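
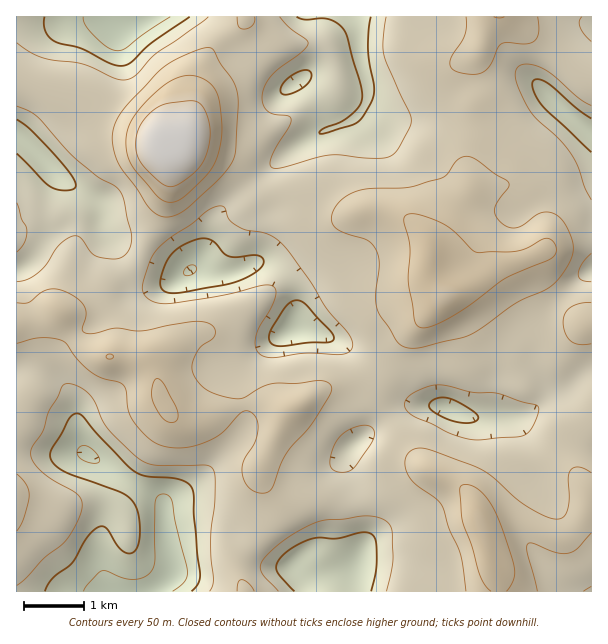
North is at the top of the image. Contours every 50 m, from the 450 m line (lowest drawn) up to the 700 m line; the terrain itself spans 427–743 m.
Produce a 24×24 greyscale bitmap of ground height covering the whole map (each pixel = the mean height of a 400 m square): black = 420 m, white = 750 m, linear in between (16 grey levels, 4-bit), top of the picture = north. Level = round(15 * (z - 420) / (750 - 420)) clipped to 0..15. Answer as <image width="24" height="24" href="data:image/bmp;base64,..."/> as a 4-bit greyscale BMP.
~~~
<image width="24" height="24" href="data:image/bmp;base64,Qk2WAQAAAAAAAHYAAAAoAAAAGAAAABgAAAABAAQAAAAAACABAAATCwAAEwsAABAAAAAAAAAAAAAAABEREQAiIiIAMzMzAERERABVVVUAZmZmAHd3dwCIiIgAmZmZAKqqqgC7u7sAzMzMAN3d3QDu7u4A////AGQhERN4YzI2d4q5d3ZCMhN3YzIld4u4iIdUQhR3dlRGeJypmYdkQhRniHdneKuYiYZUMzRoiHZ3iamHiWQiRnd4mHZnmYh3iHUkeJmImYZXd2Vmd3ZGiqqYmpd3ZDRWd3ZniqmIiZh3ZWZnZ3eJqqiHd3d3d3d3d4iJmZiHQ0V4mYh3iJmYd3iHU0aJq6mIiXiHdkRWZWeJvMuYh1d3ZjIzRneJvLu6lmZlZ1NFV3iJvLqqp2ZUZ4ZWd4iauqmIl2VEabl3d3iZmZmIdkNGjOyXZnd3iJiIdjR3rv6odVVVeIiHdEZ4ne64dkRFZ4iHQ3d3isyoVFVFZ4h1NXd2V6qYZEVFeIh1Z2VDJXiIdlVGiImHd1MhATZ4dlQ2d4mZdg=="/>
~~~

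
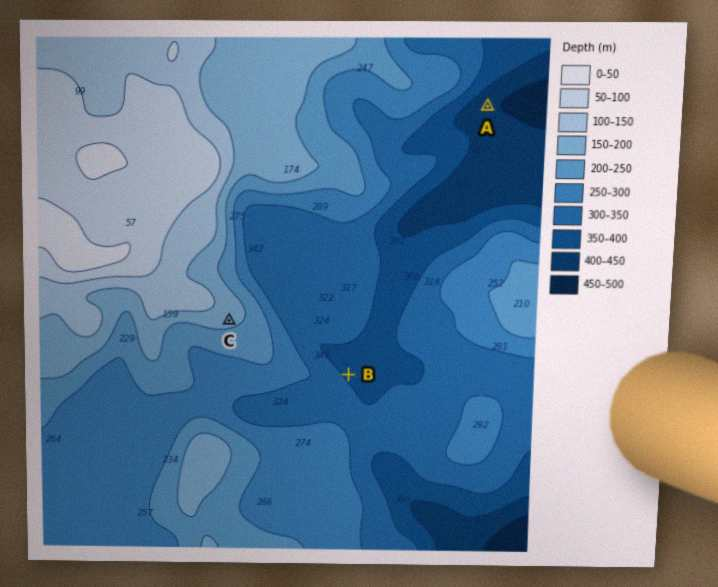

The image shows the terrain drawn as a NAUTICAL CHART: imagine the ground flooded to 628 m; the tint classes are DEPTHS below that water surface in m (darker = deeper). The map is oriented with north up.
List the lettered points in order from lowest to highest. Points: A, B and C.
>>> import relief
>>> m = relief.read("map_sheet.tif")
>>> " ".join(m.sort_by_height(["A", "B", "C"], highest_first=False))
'A B C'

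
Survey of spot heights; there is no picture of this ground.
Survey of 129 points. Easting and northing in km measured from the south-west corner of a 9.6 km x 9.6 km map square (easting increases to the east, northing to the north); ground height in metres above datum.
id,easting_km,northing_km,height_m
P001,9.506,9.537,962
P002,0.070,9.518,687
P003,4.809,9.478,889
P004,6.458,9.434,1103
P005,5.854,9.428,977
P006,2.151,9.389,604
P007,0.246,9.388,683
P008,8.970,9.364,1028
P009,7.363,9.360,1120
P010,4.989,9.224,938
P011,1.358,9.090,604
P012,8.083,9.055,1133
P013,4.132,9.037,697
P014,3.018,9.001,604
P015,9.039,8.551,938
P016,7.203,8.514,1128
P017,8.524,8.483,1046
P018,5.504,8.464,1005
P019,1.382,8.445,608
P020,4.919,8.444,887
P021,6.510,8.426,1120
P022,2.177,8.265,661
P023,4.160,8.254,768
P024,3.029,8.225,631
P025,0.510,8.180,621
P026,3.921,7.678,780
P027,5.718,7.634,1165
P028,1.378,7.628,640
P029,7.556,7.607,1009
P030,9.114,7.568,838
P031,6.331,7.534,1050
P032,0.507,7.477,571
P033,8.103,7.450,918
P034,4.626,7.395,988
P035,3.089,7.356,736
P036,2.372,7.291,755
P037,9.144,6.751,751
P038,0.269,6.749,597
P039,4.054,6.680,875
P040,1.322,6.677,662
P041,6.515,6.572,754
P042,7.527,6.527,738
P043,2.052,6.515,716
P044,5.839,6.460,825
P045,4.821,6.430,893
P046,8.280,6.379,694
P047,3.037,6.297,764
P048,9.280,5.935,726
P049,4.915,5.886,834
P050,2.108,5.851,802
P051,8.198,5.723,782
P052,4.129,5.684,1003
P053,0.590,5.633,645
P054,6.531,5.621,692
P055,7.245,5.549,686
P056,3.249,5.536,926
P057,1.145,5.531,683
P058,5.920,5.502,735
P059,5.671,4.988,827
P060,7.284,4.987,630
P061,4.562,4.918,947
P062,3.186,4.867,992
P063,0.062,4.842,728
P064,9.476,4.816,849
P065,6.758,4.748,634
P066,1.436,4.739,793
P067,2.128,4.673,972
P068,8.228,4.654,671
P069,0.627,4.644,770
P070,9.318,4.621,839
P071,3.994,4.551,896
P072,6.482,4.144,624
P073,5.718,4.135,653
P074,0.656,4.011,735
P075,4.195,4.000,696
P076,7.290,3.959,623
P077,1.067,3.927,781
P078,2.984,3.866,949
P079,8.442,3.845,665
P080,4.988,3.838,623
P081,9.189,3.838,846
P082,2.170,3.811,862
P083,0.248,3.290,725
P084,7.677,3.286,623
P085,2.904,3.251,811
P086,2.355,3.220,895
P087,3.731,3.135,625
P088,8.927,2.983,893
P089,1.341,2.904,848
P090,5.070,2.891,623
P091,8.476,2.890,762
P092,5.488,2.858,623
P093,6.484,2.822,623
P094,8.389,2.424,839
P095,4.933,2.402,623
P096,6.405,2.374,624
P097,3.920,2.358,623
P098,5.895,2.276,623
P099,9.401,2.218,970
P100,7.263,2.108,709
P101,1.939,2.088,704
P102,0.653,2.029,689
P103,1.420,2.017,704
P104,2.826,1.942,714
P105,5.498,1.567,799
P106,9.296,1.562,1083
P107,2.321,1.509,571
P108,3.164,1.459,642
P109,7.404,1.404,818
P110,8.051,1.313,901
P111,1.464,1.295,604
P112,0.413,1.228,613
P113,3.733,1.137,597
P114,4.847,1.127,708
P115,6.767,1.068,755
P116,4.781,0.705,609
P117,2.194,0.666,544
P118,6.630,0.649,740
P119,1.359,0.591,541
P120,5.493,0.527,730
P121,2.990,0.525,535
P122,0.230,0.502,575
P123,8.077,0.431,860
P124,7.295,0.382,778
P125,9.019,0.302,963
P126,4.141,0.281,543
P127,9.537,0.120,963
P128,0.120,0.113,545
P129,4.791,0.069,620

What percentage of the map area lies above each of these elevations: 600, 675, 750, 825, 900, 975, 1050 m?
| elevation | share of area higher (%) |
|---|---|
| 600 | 92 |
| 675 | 66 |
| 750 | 48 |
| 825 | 33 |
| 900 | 23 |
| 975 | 14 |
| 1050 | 7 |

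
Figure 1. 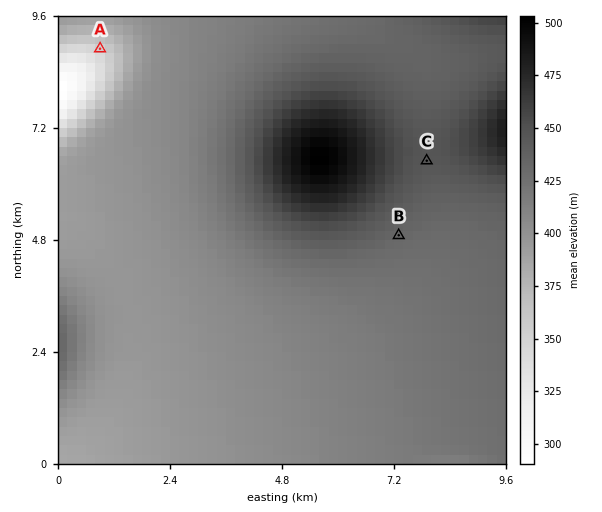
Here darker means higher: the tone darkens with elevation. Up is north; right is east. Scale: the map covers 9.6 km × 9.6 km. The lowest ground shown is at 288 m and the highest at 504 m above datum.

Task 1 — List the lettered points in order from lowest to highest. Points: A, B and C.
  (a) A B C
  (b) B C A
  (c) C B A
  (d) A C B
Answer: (a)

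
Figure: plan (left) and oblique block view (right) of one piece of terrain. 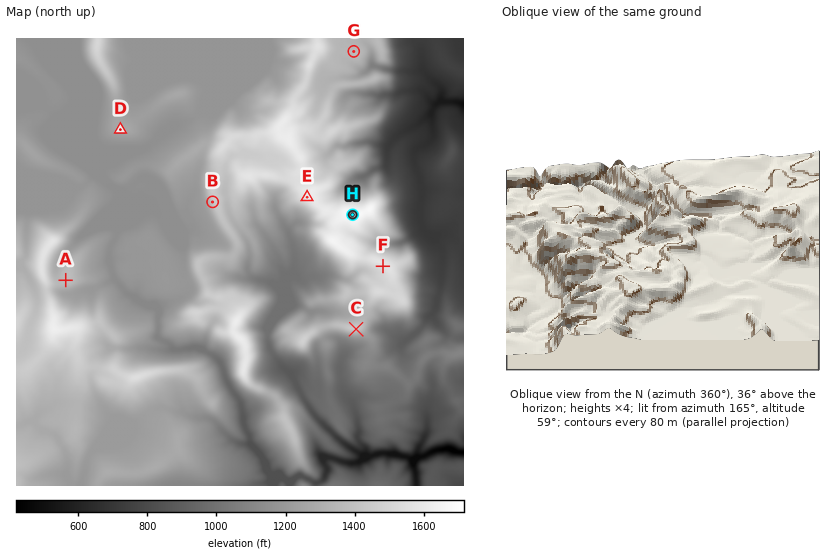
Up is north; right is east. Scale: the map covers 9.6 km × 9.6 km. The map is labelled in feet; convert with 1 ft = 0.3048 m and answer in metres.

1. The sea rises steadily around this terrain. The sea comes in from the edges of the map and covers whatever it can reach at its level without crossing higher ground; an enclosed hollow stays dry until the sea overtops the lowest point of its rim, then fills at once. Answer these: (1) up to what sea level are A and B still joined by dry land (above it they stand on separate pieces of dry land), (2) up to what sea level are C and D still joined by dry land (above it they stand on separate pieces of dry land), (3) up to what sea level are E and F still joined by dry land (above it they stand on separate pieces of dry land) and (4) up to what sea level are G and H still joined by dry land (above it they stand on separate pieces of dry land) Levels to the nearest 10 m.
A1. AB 350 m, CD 360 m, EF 470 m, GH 410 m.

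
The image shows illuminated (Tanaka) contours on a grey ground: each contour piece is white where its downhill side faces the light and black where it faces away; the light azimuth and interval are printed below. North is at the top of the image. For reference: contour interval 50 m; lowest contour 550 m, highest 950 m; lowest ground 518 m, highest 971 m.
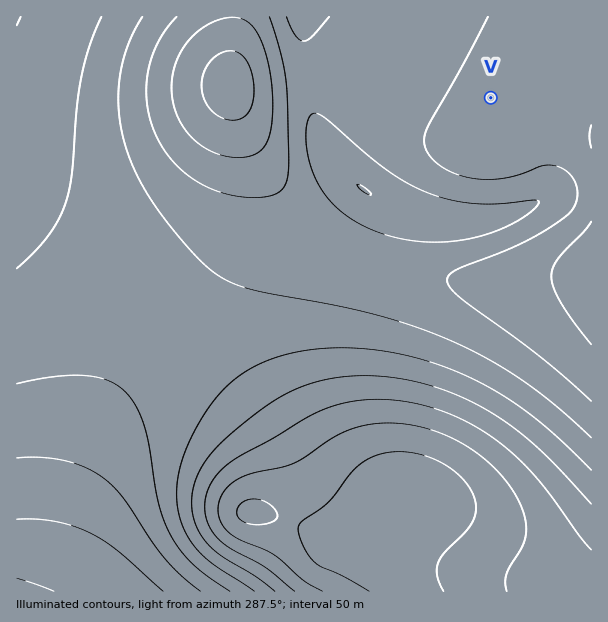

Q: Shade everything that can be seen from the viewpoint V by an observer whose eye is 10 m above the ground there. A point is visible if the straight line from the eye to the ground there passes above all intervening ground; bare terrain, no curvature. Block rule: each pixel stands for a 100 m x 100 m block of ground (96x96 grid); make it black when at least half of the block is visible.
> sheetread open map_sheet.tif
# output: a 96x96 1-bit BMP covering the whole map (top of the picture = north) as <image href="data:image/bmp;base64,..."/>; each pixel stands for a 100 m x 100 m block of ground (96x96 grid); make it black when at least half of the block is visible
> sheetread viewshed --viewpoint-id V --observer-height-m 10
<image width="96" height="96" href="data:image/bmp;base64,Qk2+BAAAAAAAAD4AAAAoAAAAYAAAAGAAAAABAAEAAAAAAIAEAAATCwAAEwsAAAIAAAAAAAAA////AAAAAAAAAH///AAAAAAAAAAAAP//8AAAAAAAAAAAA///4AAAAAAAAAAAB///wAAAAAAAAAAAH///AAAAAAAAAAAAf//+AAAAAAAAAAAD///8AAAAAAAAAAAf///4AAAAAAAAAAD////4AAAAAAAAAAD////wAAAAAAAAAAD////gAAAAAAAAAAD////gAAAAAAAAAAD////gAAAAAAAAAAD////AAAAAAAAAAAD////AAAAAAAAAAAD////AAAAAAAAAAAD////AAAAAAAAAAAD////AAAAAAAAAAAD////AAAAAAAAAAAD////AAAAAAAAAAAD////AAAAAAAAAAAD////AAAAAAAAAAAD////AAAAAAAAAAAD////AAAAAAAAAAAD////AAAAAAAAAAAD////AAAAAAAAAAAD////AAAAAAAAAAAD////AAAAAAAAAAAD////AAAAAAAAAAAD////AAAAAAAAAAAD////AAAAAAAAAAAD////AAAAAAAAAAAD////AAAAAAAAAAAD////AAAAAAAAAAAD////AAAAAAAAAAAD////AAAAAAAAAAAD///+AAAAAAAAAAAD///+AAAAAAAAAAAB///8AAAAAAAAAAAAH//4AAAAAAAAAAAAAP/gAAAAAAAAAAAAAAAAAAAAAAAAAAAAAAAAAAAAAAAAAAAAAAAAAAAAAAAAAAAAAAAAAAAAAAAAAAAAAAAAAAAAAAAAAAAAAAAAAAAAAAAAAAAAAAAAAAAAAAAAAAAAAAAAAAAAAAAAAAAAAAAAAAAAAAAAAAAAAAAAAAAAAAAAAAAAAAAAAAAAAAAA/wAAAAAAAAAAAAD///8AAAAAAAAAAB4A///8AAAAAAAAAPgAB//8AAAAAAAAB+AAAP/8AAAAAAAAP8AAAB/8AAAAAAAAfwAAAAf8AAAAAAAB/gAAAAH8AAAAAAAD/AAAAAB8AAAAAAAH+AAAAAA8AAAAAAAP8AAAAAAMAAAAAAAf4AAAAAAEAAAAAAA/wAAAAAAEAAAAAAA/gAAAAAAAAAAAAAB/gAAAAAAAAAAAAAD/AAAAAAAAAAAAAAD+AAAAAAAAAAAAAAH+AAAAAAAAAAAAAAH+AAAAAAAAAAAAAAP8AAAAAAAAAAAAAAP8AAAAAAAEAAAAAAf8AAAAAAAEAAAAAAf4AAAH+AAMAAAAAA/4AAB//wAcAAAAAA/4AAH//8B8AAAAAA/4AAf////8AAAAAA/4AB/////8AAAAAB/4AD/////8AAAAAB/4AH/////8AAAAAB/wAP/////8AAAAAB/wAf/////8AAAAAB/wA//////8AAAAAB/wA//////8AAAAAD/wB//////8AAAAAD/wB//////8AAAAAD/wB//////8AAAAAD/gB//////8AAAAAB/gB//////8AAAAAB/gB//////8AAAAAB/gB//////8AAAAAB/gA//////8AAAAAB/AA//////8AAAAAB/AAf/////8AAAAAB/AAf/////8AAAAAA/AAP/////8="/>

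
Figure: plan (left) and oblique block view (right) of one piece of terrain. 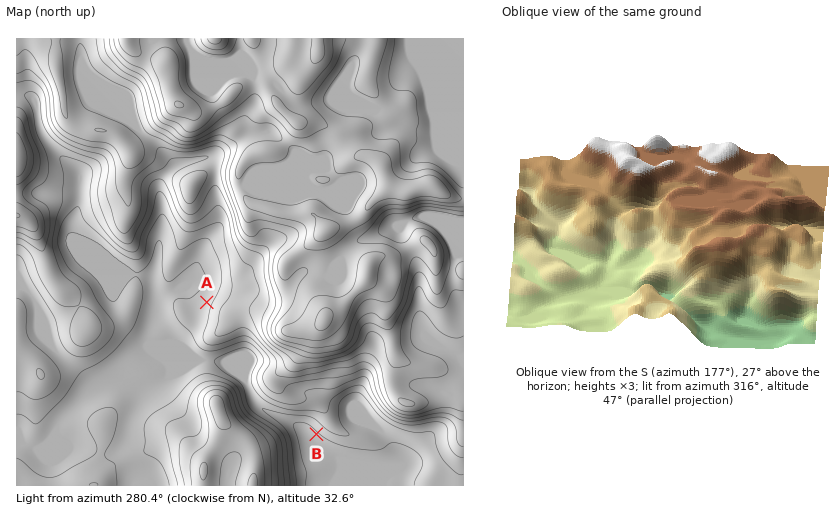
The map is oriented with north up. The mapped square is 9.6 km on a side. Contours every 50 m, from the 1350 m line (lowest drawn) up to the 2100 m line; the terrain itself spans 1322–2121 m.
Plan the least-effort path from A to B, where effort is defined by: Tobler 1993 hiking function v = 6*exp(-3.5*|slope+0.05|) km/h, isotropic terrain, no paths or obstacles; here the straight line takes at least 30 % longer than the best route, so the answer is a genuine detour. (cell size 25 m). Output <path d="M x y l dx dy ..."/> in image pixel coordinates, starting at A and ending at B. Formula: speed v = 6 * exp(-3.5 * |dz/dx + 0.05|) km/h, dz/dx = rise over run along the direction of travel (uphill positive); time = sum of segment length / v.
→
<path d="M207 302l-13 26 0 14 3 7 7 7 5 2 13 13 16 8 11 11 2 4 16 17 19 9 12 0 9 5 9 9"/>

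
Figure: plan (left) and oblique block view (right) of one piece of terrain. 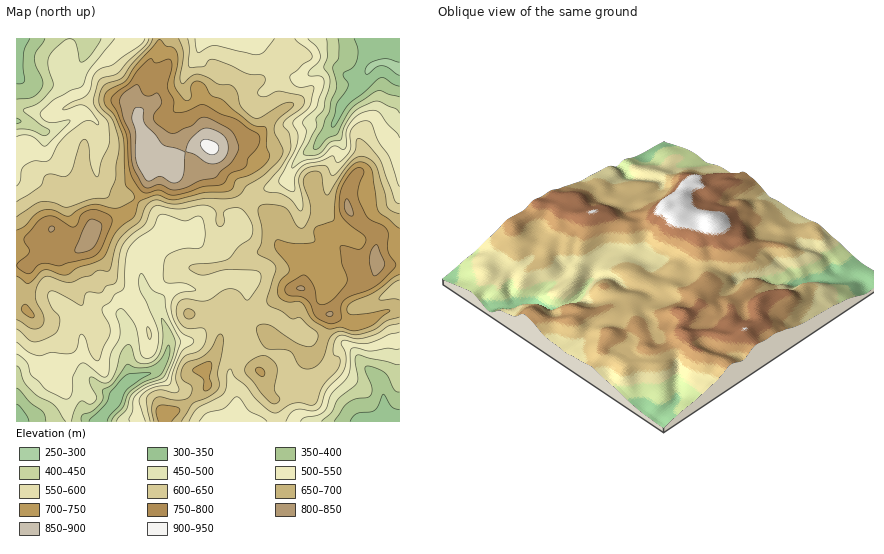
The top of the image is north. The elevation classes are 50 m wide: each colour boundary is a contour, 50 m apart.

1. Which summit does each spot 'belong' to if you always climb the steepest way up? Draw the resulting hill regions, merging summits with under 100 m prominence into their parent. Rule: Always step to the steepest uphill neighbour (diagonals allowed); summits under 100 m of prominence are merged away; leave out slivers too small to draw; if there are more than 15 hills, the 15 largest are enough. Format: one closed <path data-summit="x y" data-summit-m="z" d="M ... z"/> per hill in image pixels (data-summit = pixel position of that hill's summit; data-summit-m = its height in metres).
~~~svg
<path data-summit="208 148" data-summit-m="913" d="M400 38l-384 0 0 82 12 3 16 9 2 22 18 18 6 20 12 1 16-11 1 4 9 9 4 2 18 0 24 15 10 10 1 16-16 10-7 16-1 12 4 14-5 0-12 7-7 9 0 8 8 16-2 34 3 16 24-8 12-14 3-18-12-34 1-4 6-7 14-7 28 2 19-10-1-18-6-14-4-2 14-5 11-11-1-14 6-12 12-12 32-14 9-18 7-6 10-5 18-21 10-24 19-20 11-18 12-4 16 6z"/><path data-summit="376 262" data-summit-m="827" d="M384 62l-10 2-5 4-8 16-19 20-10 24-18 21-10 5-7 6-9 18-34 16-10 10-6 12 1 14-11 11-14 5 4 2 6 14 1 18 15 1 7 7 0 18-8 18 6 26-15 20 0 8 7 20-1 24 164 0 0-352z"/><path data-summit="90 236" data-summit-m="828" d="M20 121l-4 1 0 168 10 3 24 2 19 17 13 24 2 34 16 19 16 7 6-10 8-6-3-16 2-34-8-16 0-8 7-9 12-7 5 0-4-14 1-12 7-16 16-10-1-16-10-10-24-15-18 0-4-2-9-9-1-4-16 11-10 1-8-22-18-18-2-22-16-9z"/><path data-summit="164 414" data-summit-m="733" d="M234 280l-14 2-14 8-28-2-14 7-6 7-1 4 12 34-3 18-12 14-18 5-10 6-8 9-3 10-11 12-4 8 135 0 2-24-7-20 0-8 15-20-6-26 8-18 0-18-3-5z"/>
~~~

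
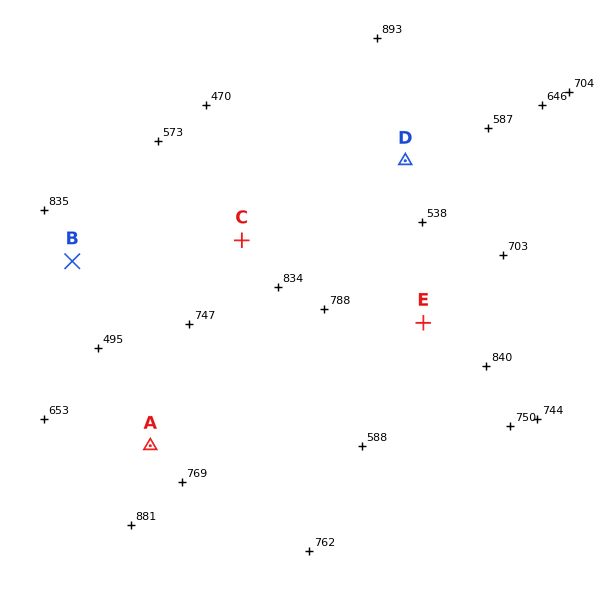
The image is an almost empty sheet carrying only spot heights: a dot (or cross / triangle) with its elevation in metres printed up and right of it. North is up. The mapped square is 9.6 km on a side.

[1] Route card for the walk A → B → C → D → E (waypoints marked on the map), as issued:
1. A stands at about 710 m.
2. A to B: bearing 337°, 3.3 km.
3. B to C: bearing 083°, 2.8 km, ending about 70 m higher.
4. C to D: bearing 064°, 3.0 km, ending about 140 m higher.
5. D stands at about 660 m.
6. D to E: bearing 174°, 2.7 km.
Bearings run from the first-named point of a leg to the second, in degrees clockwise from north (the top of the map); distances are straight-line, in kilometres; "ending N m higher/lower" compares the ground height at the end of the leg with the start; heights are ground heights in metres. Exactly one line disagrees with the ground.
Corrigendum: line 4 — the sense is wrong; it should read lower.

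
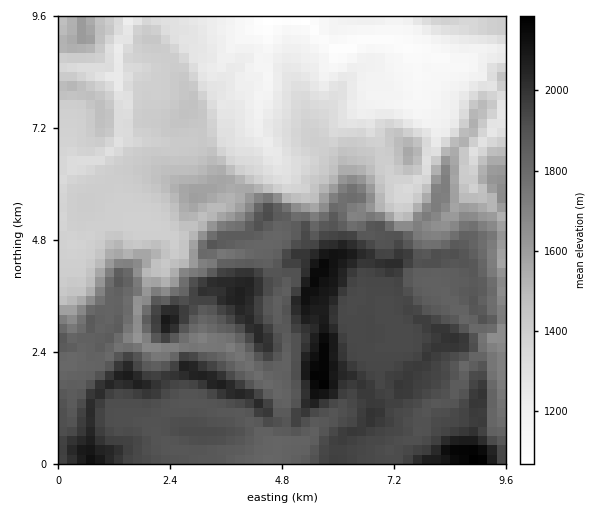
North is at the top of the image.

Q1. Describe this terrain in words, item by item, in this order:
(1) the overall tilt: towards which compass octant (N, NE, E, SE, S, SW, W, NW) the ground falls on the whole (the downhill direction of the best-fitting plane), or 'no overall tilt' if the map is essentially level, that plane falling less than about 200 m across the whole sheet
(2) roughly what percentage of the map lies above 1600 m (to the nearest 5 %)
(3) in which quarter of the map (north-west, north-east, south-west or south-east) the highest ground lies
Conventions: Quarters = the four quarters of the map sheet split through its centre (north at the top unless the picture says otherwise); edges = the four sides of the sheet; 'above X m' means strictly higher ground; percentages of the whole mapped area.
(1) On the whole the ground falls towards the north.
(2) Ground above 1600 m makes up about 55 % of the sheet.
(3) The highest point lies in the south-east quarter of the map.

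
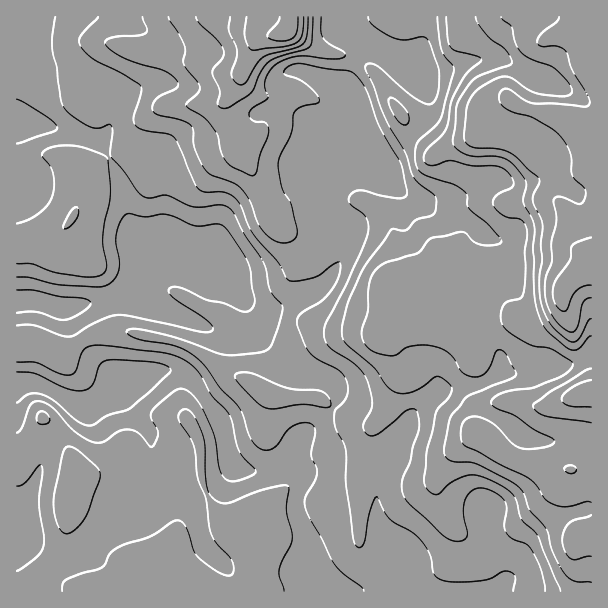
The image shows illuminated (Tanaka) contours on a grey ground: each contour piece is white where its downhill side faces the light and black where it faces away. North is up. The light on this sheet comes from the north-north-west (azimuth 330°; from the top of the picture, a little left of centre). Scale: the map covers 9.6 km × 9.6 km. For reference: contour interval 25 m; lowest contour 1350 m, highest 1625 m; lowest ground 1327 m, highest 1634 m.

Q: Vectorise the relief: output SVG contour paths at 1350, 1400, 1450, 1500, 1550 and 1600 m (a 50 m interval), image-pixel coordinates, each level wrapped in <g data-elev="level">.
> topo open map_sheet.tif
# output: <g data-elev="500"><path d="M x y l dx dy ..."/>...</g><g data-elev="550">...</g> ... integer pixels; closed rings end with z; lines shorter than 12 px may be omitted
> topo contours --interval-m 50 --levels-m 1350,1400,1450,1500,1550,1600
<g data-elev="1350"><path d="M17 372l18 1 30 15 15 3 7-2 5-3 7-20 3-4 5-2 10 0 38 2 13 4 3 5-20 19-20 18-23 7-16 10-6 0-8-3-24-21-13-7-12 0-12 9"/><path d="M17 290l16 0 27 7 23 1 6 2 2 3-3 5-6 4-10 6-7 2-8-1-21-7-19 1"/></g><g data-elev="1400"><path d="M284 591l-5-15 0-6 3-9 9-16 1-8-5-25 1-26-6-1-18 4-36 14-7 0-6-3-6-6-3-9-1-38-2-12-9-20-5-4-4-2-6 4-1 6 13 19 3 9 3 29 9 24 4 31 6 12 15 17 3 7-1 6-5 3-7-3-22-15-5-7-8-24-4-5-5-2-6 2-21 14-24 8-10 5-6 5-5 10-3 3-21 6-16 8-2 3-1 7"/><path d="M63 533l5 1 4-2 12-13 5-9 11-34-1-6-4-5-17-14-9-5-4 3-2 4-9 47 2 20 3 7z"/><path d="M38 423l6 1 5-2 0-5-4-5-4-1-3 3-2 5z"/><path d="M17 264l15 0 22 8 29 5 13 0 8-4 3-7-4-20 0-10 7-44-3-34-11-6-21-6-18 0-12 4-3 3 0 3 9 11 3 10 0 11-2 10-5 8-9 8-9 6-12 4"/><path d="M55 17l-3 19 0 14 5 18 4 33 5 9 11 9 15 8 6 1 10-4 3 1 2 7-2 24 12 14 14 21 6 5 7 2 17-3 25 12 9 0 20-2 9 4 4 5 11 22 18 25 3 9 4 20 12 16-3 17-8 22-4 5-9 3-33 2-49-17-24-6-20-3-5 1 0 3 11 6 41 8 10 5 9 7 9 10 14 20 18 18 4 7 8 24 4 7 5 4 7 1 8-3 12-16 9-6 10-2 8 3 1 8-4 21 5 12 1 6-3 9-9 15 0 6 1 6 28 55 10 10 17 13 3 4"/></g><g data-elev="1450"><path d="M142 17l5 12-2 4-7 3-27 2-5 3 0 4 6 6 11 7 17 6 22 6 13 8 3 5-1 4-21 12-3 6 0 6 5 4 22 5 11 5 2 6 2 18 9 19 8 7 21 8 7 5 10 13 7 20 4 7 8 9 9 5 7 1 6-2 5-3 1-5-6-29-10-18-3-18 1-9 12-25 2-18 2-5 6-4 16-4 3-2-3-6-9-9-9-7-14-4-1-4 8-6 11-1 23 5 24 2 6 4 6 7 6 11 11 33 22 38 6 30-3 4-6 0-38-8-6 2-4 4-1 4 1 4 12 9 4 5 2 6 0 7-6 18-15 35-22 40-1 9 1 8 7 9 25 16 9 12 6 24-1 8-8 15 1 6 4 4 4 1 6-2 30-24 6-1 3 2 2 11 0 8-6 17-3 15-6 14-2 7 1 11 5 9 36 33 8 4 7 1 5-1 3-4-4-26 2-9 3-7 6-5 6-1 8 1 9 5 7 6 2 6-2 18 1 7 7 7 13 5 6 6 10 20 4 22"/></g><g data-elev="1500"><path d="M403 125l4 0 2-3-1-9-10-12-8-3-1 4 3 9 6 10z"/><path d="M196 17l3 6 17 16 7 11 0 7-9 11-2 4 8 18-2 14 1 3 5 1 6-1 21-14 10-22 9-10 12-5 23-6 5-3 2-6 1-24"/><path d="M437 17l4 32 3 7 9 10 1 5-14 49-5 6-16 14-2 4-2 11 1 10 3 5 4 4 30 10 11 7 3 4 0 9 2 5 19 15 12 13 1 5-6 3-13 0-8-3-9-9-7-1-27 6-14 15-28 8-8 4-7 7-4 9-2 12 0 18-6 18 0 9 4 7 5 5 16 5 9 0 9-7 9-2 12-1 14 3 12 8 10 16 11 5 7-1 6-4 11-21 4-1 4 3 10 18 1 4-7 5-39 15-6 4-14 20-6 28 1 8 2 4 5 2 18 1 7 2 41 22 6 8 6 16 17 20 5 21 12 22 5 5 6 3 16 1"/></g><g data-elev="1550"><path d="M568 473l6 0 2-5-4-3-6 1-2 4z"/><path d="M591 368l-6 2-35 22-17 13 3 6 9 5 46 7"/><path d="M247 17l-2 21 4 10 5 2 31-4 12-4 5-7 2-18"/><path d="M476 17l2 7 10 12 19 15 4 8 1 4-3 3-30 10-11 10-11 19-4 39 5 6 10 5 27 1 11 3 7 5 11 13 2 8-3 18 9 15 2 9-1 21 1 45 2 15 5 13 8 12 17 14 6 3 7-2 9-11 3-1"/></g><g data-elev="1600"><path d="M559 17l-3 6-16 12-3 8 5 3 15 0 9 5 6 18 17 29 1 4-1 3-5 2-29-3-22-1-8-3-18-11-3 0-3 3-2 7 3 6 5 4 26 9 18 10 9 7 6 9 4 9 2 23 14 15-1 7-4 6-5-1-16-6-5 1-1 2 2 22-5 20 1 19-6 15-1 9 1 14 3 11 11 16 9 6 4 0 5-6 5-23 4-4 4-1"/></g>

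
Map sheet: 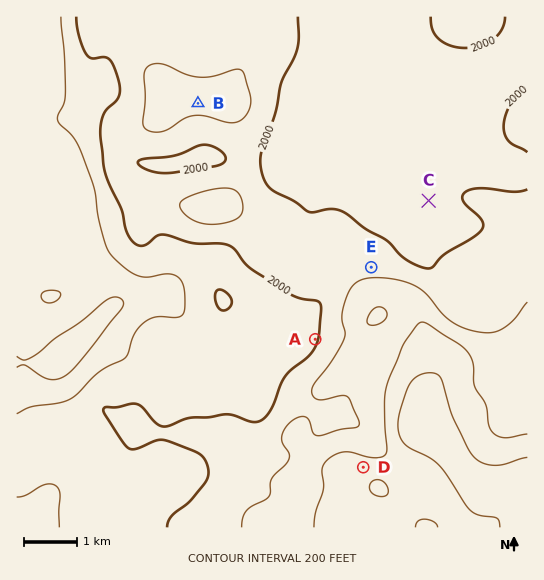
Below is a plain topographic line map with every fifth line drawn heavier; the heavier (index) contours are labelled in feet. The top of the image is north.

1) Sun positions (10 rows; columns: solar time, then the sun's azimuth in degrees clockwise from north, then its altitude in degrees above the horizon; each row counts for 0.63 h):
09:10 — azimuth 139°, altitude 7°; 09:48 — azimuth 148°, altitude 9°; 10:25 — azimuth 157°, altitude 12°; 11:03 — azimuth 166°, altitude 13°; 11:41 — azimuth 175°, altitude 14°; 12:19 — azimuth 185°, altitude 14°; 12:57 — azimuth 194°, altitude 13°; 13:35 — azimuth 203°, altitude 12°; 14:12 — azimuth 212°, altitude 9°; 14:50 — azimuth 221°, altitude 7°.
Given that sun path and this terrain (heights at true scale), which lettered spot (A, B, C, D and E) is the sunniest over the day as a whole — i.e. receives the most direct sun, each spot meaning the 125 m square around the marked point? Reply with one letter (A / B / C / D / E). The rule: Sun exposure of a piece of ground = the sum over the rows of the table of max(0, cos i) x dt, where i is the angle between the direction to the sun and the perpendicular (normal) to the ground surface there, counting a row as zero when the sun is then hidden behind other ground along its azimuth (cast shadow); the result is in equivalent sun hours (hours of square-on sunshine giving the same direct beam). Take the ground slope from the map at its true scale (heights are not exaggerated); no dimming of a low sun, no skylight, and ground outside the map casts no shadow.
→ B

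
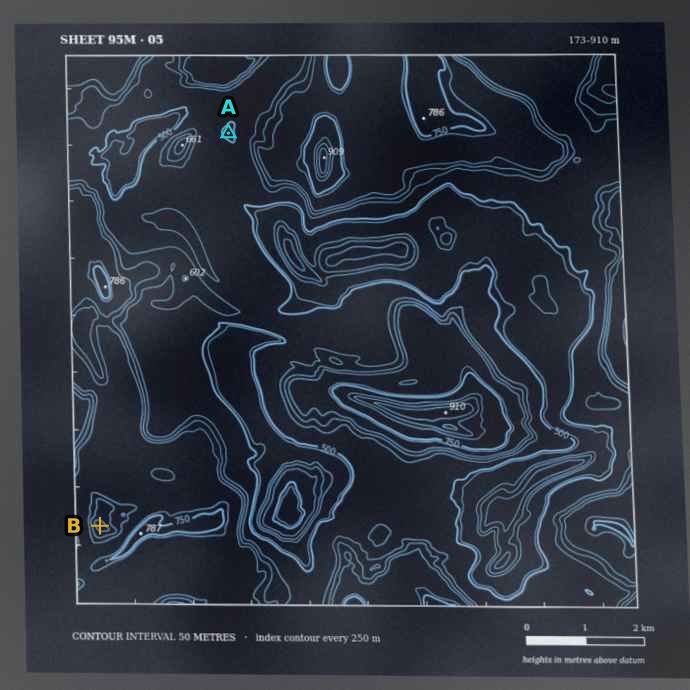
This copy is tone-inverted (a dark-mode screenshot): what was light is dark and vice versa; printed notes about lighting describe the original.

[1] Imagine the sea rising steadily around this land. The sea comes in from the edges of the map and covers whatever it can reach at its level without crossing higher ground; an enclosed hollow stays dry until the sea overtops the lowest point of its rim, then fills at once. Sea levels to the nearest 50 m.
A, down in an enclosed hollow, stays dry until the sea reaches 550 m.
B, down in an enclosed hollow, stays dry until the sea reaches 650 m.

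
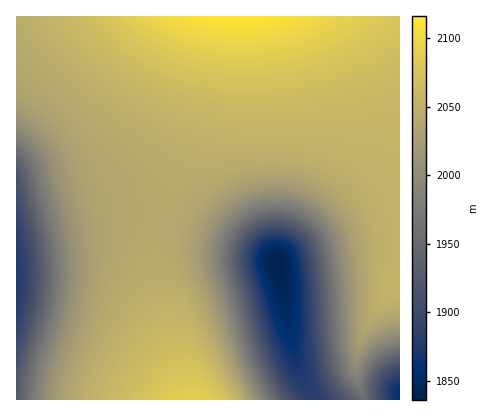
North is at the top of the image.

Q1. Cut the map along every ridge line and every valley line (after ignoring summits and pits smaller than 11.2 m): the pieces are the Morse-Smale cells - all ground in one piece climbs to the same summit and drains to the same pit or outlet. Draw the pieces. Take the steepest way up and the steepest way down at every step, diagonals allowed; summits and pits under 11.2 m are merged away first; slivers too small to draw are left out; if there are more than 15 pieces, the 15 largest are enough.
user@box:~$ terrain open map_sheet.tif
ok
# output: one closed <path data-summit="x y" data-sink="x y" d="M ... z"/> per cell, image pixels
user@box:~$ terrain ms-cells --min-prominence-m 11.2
<path data-summit="236 16" data-sink="276 262" d="M400 16l-180 0-9 52-11 48-10 28-21 48-8 24 3 5 44 13 69 28 17 92 9 26 11 20 50 0-8-24 0-18 3-12 14-32 27-36z"/><path data-summit="236 16" data-sink="16 278" d="M218 16l-202 0 0 220 66-16 30-5 22 0 27 5 5-20 26-60 10-32 11-52z"/><path data-summit="194 400" data-sink="16 278" d="M134 215l-22 0-20 3-76 18 0 164 172 0-10-32-20-82-2-42 4-24z"/><path data-summit="194 400" data-sink="276 262" d="M162 220l-2 0-4 24 1 36 30 118 125 2-18-46-17-92-69-28z"/><path data-summit="236 16" data-sink="400 394" d="M400 279l-27 35-14 32-3 12 0 18 8 24 36 0z"/>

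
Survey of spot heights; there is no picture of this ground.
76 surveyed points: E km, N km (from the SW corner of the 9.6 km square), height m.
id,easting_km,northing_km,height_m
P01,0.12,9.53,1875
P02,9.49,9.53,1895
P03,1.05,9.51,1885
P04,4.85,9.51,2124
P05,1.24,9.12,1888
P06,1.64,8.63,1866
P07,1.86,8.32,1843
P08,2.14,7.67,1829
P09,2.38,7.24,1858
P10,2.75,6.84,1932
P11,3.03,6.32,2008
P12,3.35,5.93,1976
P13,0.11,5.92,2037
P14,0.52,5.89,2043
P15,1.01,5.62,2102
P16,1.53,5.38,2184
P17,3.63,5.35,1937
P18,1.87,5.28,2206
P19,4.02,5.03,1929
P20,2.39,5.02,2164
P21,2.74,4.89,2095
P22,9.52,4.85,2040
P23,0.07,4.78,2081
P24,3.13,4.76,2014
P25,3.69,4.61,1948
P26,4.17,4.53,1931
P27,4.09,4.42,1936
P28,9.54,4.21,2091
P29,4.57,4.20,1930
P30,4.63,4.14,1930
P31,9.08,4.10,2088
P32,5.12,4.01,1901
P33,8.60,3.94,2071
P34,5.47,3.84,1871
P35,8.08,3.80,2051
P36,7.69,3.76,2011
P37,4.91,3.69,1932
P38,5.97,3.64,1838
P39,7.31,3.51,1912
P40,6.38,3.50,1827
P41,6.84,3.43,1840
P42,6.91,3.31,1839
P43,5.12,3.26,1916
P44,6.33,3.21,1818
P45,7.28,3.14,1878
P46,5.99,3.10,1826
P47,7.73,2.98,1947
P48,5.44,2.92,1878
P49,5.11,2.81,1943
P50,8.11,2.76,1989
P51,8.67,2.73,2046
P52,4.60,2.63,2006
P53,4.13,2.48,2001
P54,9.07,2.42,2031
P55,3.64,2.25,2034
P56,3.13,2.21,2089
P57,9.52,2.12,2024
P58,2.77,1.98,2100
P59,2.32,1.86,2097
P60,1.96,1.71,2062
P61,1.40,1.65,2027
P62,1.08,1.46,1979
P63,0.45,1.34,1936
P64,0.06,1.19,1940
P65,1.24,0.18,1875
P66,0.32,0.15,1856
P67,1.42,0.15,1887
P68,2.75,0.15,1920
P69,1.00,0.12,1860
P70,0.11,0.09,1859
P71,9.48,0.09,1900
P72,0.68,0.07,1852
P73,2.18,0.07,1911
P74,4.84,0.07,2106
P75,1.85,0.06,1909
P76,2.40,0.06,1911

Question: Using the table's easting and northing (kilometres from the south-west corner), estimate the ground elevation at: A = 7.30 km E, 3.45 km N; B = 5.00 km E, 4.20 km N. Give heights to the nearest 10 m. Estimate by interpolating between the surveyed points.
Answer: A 1910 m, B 1910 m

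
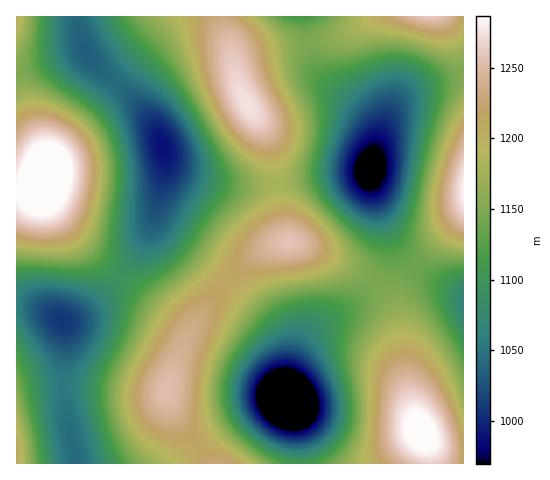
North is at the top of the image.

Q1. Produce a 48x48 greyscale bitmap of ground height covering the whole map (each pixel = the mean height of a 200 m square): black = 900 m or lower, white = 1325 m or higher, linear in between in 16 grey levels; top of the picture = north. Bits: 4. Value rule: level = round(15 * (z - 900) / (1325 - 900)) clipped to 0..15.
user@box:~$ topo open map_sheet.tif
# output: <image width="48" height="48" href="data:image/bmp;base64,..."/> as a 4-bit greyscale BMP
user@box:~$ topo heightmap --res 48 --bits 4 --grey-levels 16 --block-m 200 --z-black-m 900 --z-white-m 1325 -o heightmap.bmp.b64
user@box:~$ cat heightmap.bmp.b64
<image width="48" height="48" href="data:image/bmp;base64,Qk32BAAAAAAAAHYAAAAoAAAAMAAAADAAAAABAAQAAAAAAIAEAAATCwAAEwsAABAAAAAAAAAAAAAAABEREQAiIiIAMzMzAERERABVVVUAZmZmAHd3dwCIiIgAmZmZAKqqqgC7u7sAzMzMAN3d3QDu7u4A////AKmHZVVmeJmqq7u7u6qYd3d4maq7zN3dzKmHZVVniJqqu7u7uph3ZmZniaq8zd7t3KmGZVVniaq7u7u7qYdlRERWeJq83e7t3Kl2VVZniau7u7u6mHZEMzNFaJq83u7ty6h2VVZ4mqu8zLuqh2QyISI0Z5q83e7ty5h2VVZ4mrvMzMuphlQhERI0V4q83e7dy5h2VWZ4mrzMzMupdkMhABE0V4q83d3cuph2ZWZ4mrzMzMupdkMhABI0Z5q8zd3Muod2ZWZ4mrzMzMupdkMhERI1Z5q8zdzLqYdmVWZ4mqvMzMuphlQyIiNFeJq7zMy7qYdmVVZ3iavMzMuph2VDMzRWeJq7zMu6qXdlVVZniaq8zMu6mGVUREVWeJqru7u6mHZVVVVmeJq7zMy6mHZlVVVneJmqu7upmGZVREVWeJqrzMy7qYdmVVZneJmqqqqph2VUREVWd4mrvMy7qZh3ZmZneImaqqqYh2VEREVWZ4mqu8zLupiHd2Z3eImZqqmYdlVEREVWZ4mau7zLuqmId3d3eIiZmZmIdlVURVVmd4iZq7u7u6qZiIiIiIiZmZmHdmVVVVZmd3iJmru7u7qpmZmIiImZmZiHdmZmZmd3d3eImaq7u7uqqqmZmZmZmYiId3d3d3d3d3d4iZqru7u7u7qqqZmZiIiIh4iIiIiId2Z3eJmru7zMzMu7qpmIiIiIiJmqqpmId2Zmd4mqu7zMzMy7qpiIiImZmau7u6qYdmVWZ3iaq7zM3czLqZiHiImaqszMy7qYdmVVZniZq7zMzMy6qYd3d4mqu83d3MupdmVVVneJqrvMzMu6mHZmZ4mrvN3t3cuphlVVVWeImqu7u7uph2VVZ4mrze7u7cuph2VEVWZ4iaqru6qYdlREVnmrze7u7dy5h2VERVZ3iZqqqqmHZUM0Rnmrze7u7ty5h2VERFZniJmqqph2VDIjRXirze7/7ty6h2VERFVniJmqqph2QzIjRWirze7v7ty6h2VDNEVniZqqqph2QyIiNWibzd7u7ty6h1RDNEVniaq7qph2QzIiNGeavd7u7ty5hlQzNEV4mqu7uqh2VDIjNGeKvN3u3cuphlQzNFZ4q7zMu6mGVDMzNFeJvM3d3MuodlQzRFaJq8zcy6mHZUMzRFeJq7zMy7qYdlRERWeKvN3cy6mHZURERFZ5q7u7uqmHZVREVXibzd3cy6mHZVRERFZ4mqqqqYh2ZVRFVnmrzd3cupmHZlVERVZ4mqqpmHdmVVVVZ4ms3d3MupiHdmVVVVZ4mZmYh2ZVVVVmeJq83d3LqZiHd2ZVVWZ4iZmIdmVVVVZneJq83dzLqZiId3ZmZmd4iZiHZlVVVmZ3iau83dy7qZiIiId3Z3eImZiHZVVVVmd4iavM3dy6qZiIiIiId4iZmZmHZVVVZneImqvM3cy6qZmZmZmYiZmaqqmHZVVWZ3iJmqvMzMy6qZmZmZmZmqqruqmHZVVWZ4iZqrvMzMuqmYmZmqqqq7vMu6mHZVVWeImZqrvMzLqpiIiJmqq7vMzMyw=="/>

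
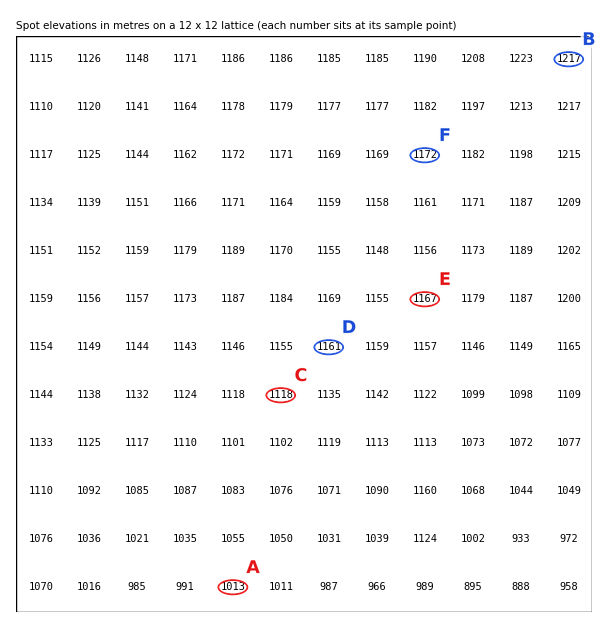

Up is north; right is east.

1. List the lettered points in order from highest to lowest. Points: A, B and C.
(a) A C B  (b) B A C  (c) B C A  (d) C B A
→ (c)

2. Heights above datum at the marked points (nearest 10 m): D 1160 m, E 1170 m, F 1170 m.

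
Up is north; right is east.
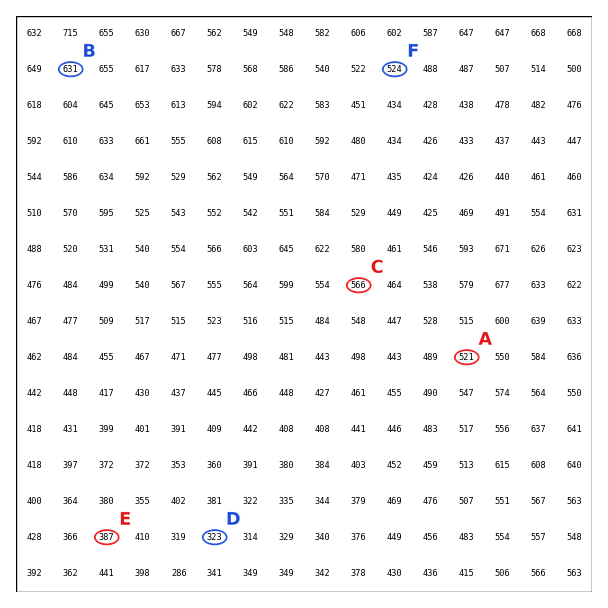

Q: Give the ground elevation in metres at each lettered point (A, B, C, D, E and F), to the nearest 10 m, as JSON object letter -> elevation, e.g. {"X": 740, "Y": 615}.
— {"A": 520, "B": 630, "C": 570, "D": 320, "E": 390, "F": 520}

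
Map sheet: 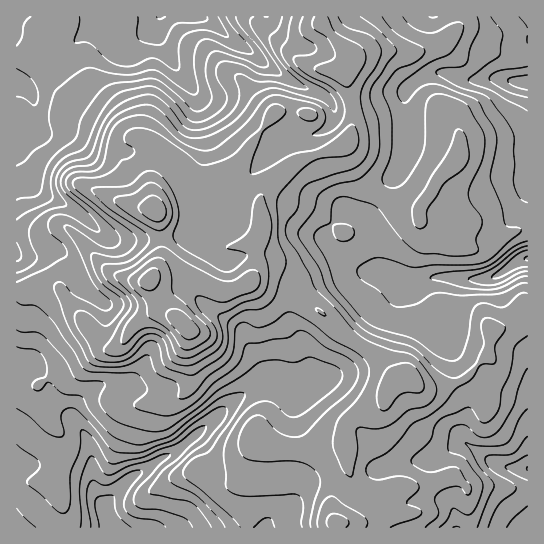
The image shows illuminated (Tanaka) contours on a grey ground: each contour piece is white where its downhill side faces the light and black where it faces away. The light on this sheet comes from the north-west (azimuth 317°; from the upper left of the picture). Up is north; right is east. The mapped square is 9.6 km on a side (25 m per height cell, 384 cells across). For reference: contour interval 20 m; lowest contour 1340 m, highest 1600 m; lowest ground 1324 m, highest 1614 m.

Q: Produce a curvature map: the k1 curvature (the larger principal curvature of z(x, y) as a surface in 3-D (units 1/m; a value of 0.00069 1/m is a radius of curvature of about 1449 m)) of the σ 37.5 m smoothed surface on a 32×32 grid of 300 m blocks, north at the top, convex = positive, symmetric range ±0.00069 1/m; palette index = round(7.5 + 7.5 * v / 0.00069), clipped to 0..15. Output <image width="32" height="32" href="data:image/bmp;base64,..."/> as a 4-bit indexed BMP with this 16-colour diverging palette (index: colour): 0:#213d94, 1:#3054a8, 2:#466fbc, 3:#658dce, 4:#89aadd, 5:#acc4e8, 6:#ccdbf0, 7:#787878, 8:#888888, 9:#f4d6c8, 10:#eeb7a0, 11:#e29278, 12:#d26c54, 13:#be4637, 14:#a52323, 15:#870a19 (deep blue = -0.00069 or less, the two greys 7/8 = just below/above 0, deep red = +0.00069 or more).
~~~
<image width="32" height="32" href="data:image/bmp;base64,Qk12AgAAAAAAAHYAAAAoAAAAIAAAACAAAAABAAQAAAAAAAACAAATCwAAEwsAABAAAAAAAAAAlD0hAKhUMAC8b0YAzo1lAN2qiQDoxKwA8NvMAHh4eACIiIgAyNb0AKC37gB4kuIAVGzSADdGvgAjI6UAGQqHAIibqJp4d4qomb3cqru513iInIa9qHeqiIediIiaiNd4qauLi+ubuYiYiozO26rc3ZmbjKae/ImIh4ipWJisuIiIi4rMl62pmJmYuYh4iqeqiJuKmuyXq6mpiLmIiJabuXi4i5icp3rJiJqoqXiIq5eJl6qqrNp4u4d4uqqamZuYmZqJiIjLmImHd3mrnKmKmJmKqIeZqoiIiHdnmsybuKiHd87ajMmah3h4acrJdqqomIfM+0fr2oiIec/JqHeLh5iK+c+8/9eJl3z5d4h3jbqYnbZsztepeYrfl3eIiKuMuaqIa9mZzruJyniIirzd3Myojf/pjMr7ibh3iIiIh45pmb+Y67l2q5qYd4iaq92ZiXj4Z7t3q6upeJiIiZqs+qq/p4e7d4evh2iqiJmYiJ6b6nmt7peHj5mZiHmZeJmIhpnf/NuIiJ14h2ipmomIiIjf+3fZeJmLuIh5h3mZiIiIvYuYqbu8iKyZmYh4qqiIiIl7t47ZeaiKzKqYd5moiJeHesrLeqm5d4nqiIeJqZmomInLqXZ4nZrru5iImqiIuJiImbmHd4vf6suIib3Kq4mYiam4h5nLuInqZ3rJioeriJqHuHm+2J7+q5eYeaiamZeoZ6iJ64j+iZq7zbqau4iYmIl4rLefuovKqZm7iJiZqoeJiqiL64rNeJd3i7mJ"/>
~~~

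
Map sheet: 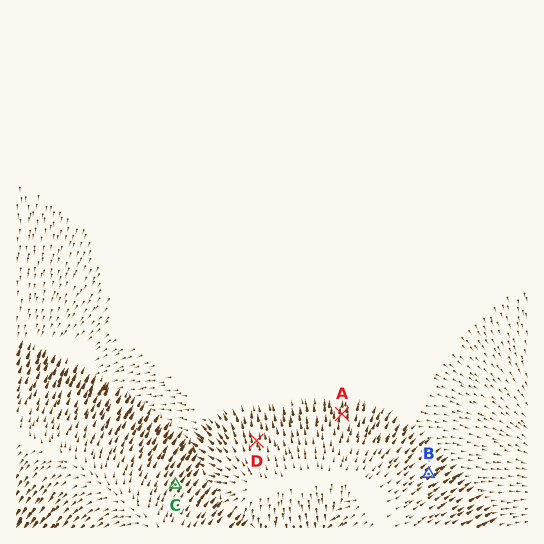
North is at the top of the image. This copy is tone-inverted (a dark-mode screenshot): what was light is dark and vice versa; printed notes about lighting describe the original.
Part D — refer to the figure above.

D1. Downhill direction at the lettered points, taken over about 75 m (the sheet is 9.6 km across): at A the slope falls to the N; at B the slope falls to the NE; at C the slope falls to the NE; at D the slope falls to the N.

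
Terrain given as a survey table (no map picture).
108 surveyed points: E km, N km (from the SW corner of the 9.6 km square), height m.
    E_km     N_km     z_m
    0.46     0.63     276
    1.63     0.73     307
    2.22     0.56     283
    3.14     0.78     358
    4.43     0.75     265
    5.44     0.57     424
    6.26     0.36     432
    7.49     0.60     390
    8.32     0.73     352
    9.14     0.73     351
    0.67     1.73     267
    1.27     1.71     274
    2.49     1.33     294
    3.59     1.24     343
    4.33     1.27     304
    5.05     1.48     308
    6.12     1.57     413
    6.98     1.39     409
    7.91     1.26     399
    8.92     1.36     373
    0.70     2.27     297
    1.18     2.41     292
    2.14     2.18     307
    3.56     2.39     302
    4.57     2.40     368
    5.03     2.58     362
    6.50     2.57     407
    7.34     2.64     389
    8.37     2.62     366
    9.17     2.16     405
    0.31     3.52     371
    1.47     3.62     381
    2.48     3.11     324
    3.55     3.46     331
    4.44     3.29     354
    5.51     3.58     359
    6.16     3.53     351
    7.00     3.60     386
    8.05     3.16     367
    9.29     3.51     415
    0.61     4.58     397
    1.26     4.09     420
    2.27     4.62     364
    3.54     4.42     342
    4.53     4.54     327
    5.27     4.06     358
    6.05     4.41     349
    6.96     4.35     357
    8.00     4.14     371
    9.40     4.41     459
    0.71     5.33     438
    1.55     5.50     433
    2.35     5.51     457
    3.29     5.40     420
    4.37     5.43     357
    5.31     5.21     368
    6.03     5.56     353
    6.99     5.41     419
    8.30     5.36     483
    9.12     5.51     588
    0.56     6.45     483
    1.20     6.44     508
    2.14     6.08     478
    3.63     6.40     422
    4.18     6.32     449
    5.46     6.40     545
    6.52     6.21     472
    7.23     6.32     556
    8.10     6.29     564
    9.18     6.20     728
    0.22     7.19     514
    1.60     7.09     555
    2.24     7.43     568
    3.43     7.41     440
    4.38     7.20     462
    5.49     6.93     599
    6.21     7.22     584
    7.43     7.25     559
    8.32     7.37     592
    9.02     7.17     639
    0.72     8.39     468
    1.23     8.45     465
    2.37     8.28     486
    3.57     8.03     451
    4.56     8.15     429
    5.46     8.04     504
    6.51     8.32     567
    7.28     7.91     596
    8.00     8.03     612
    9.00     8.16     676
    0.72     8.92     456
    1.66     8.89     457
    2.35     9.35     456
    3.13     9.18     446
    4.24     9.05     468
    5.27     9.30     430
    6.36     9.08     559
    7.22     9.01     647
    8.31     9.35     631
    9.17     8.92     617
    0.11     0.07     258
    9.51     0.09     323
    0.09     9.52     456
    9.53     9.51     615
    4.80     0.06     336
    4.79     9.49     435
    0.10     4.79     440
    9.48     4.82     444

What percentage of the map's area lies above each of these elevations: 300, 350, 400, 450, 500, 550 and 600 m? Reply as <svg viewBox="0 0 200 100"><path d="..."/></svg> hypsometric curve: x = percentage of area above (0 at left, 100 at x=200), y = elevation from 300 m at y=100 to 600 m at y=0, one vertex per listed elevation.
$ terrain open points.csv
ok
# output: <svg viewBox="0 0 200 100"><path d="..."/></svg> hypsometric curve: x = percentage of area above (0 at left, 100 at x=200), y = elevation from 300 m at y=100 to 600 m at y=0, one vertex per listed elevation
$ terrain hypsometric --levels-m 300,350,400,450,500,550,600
<svg viewBox="0 0 200 100"><path d="M184 100l-28-17-48-16-36-17-28-17-15-16-13-17"/></svg>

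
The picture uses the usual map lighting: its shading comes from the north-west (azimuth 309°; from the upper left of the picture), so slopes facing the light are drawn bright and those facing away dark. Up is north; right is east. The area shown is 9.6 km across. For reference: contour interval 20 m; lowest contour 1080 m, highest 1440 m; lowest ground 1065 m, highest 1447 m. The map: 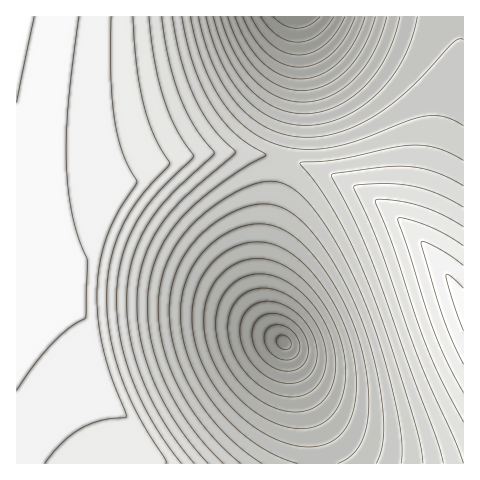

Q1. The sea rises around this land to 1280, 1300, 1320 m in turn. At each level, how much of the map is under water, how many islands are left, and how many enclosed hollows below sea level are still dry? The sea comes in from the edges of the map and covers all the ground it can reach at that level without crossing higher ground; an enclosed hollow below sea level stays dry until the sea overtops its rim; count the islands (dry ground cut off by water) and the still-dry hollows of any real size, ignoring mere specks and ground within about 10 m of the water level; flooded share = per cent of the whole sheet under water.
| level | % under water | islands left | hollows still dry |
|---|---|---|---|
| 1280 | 40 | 0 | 0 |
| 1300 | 48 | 0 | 0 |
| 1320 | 54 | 0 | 0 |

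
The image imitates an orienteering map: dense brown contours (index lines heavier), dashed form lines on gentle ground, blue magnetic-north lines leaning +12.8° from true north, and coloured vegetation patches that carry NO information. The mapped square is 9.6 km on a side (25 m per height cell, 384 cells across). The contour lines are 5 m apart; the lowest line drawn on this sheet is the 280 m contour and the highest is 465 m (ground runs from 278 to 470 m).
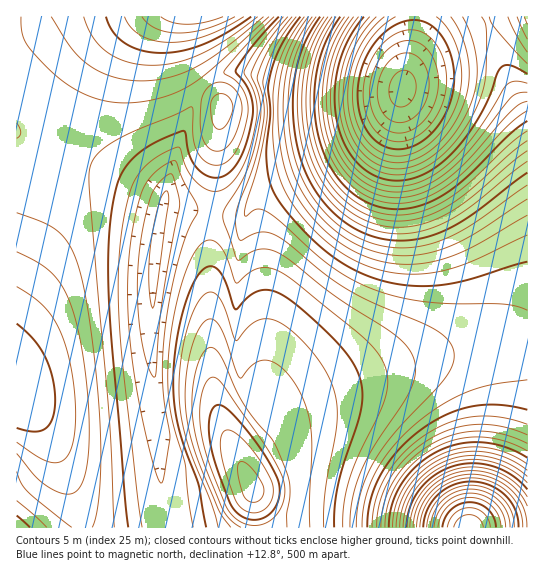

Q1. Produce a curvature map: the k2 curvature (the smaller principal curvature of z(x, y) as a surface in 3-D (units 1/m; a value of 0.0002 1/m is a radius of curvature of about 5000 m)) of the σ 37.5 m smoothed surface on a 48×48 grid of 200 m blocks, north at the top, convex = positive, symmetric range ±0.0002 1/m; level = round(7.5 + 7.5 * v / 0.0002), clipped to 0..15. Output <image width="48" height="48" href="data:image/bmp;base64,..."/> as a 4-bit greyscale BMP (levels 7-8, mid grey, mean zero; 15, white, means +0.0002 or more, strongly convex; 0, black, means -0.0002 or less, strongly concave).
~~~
<image width="48" height="48" href="data:image/bmp;base64,Qk32BAAAAAAAAHYAAAAoAAAAMAAAADAAAAABAAQAAAAAAIAEAAATCwAAEwsAABAAAAAAAAAAAAAAABEREQAiIiIAMzMzAERERABVVVUAZmZmAHd3dwCIiIgAmZmZAKqqqgC7u7sAzMzMAN3d3QDu7u4A////AHd3d3d3d2ZmZ2A4cgd3d3d2ZlVEMzNERXd3d3d3d2ZmdweqqlJ3d3d2ZlVEQzNERYiHd3d3d2ZmdBiqqqB3d3d2ZlVUREREVYiId3d3dmZmYHeJqqF3d3d3ZmVVRERFVXeHd3d3dmZmE4iIiaB3d3d3ZmZVVVVVVmd3eHd3dmZkCIiIiFF3d3d3dmZlVVVWZmd3iIh3dmZgWIiIiAaHd3d3d3ZmZmZmZnd4iIh3dmYwiIiIgyiHd3d3d3dmZmZmd3eIiIh3dmYGiIiIcHiId3d3d3d3ZmZ3d3iIiIh3dmQIiIiHFYiIh3d3d3d3d3d3d4iIiIiHdmA4iId1B4iIiHd3d3d3d3d3d4iIiIiHZmBoiIdwaIiIiIh3d3d3d3d3d4iIiIiHZlCIiHdgiIiIiIh3d3d3d3d3d4iIiIiHZkCIiHdDiIiIiIiHd3d3d3d3d4iIiIiHdjCIiHcmiIiIiIiHd3d3d3d3d4iIiIh3diGIiHcXiIiIiIiHd3d3d3d3d4iIiId3dhKIiIcHiIiIiIh3d3d3d3d3eIiIiId3dgOIiIcHiIiIiHd3d3d3d3d3eIiIiHd3dgOIiIcHiIiIh3d3d3d3d3d3iIiIh3d3dgR4iIcIiIiId3d3d3d3d3d3iIiId3d3dgN3iIgIiIiId3d3d3d3d3d3iHh3d3d3dhN3iIgHiIiId3d3d3d3d3d3iHd3d3d3dxN3eIgHiIiHd3d3d3d3d3d3eHd3d3d3dyJ3d4gHiIiHd3d3d3d3d3d3eHd3d3d3dzF3d4gXiIiHd3d3d3d3d3d3eHd3d3d3d0B3d3gmiIiHd3d3d3d3d3d3eHd3d3d3d1B3d3c1iIh3d3d3d3d3d3d3eHd3d3d3d2B3d3dDd3d3d3d3d3d3d3d3eHd3d3d3d3B3d3ZRd3d3d3dmZmd3d3d3eHd3d3d3d3BnZmZgd3d3d3ZmZmZ3d3d3iHd3d3d3d3FGZmZgZ3d3d2ZmZmZ3d3d3iHd3d3d3d2MWZmdzN3d3d2ZmZmZnd3d3iHd3d3d3d2YHd3d2B3d3dmZmZmZnd3d3iHd3d3d3d3cGeIiIBnd3dmZmZmZnd3d3iHd3d3d3d3cjiIiIM3d3dmZlVWZmd3d3iHd3d3d3d3dgiIiIcHd3ZmZlVWZmd3d3iHd3d3d3d3dweIiIgGd3dmZVVVZmd3d3eHd3d3d3d3dySIiIg0d3dmZVVVZmd3d3d3d3d3d3d3eGCIiJlyd3dmZVVVZmZ3d3d3d3d3d3d3d3CJqqpyd3dmZlVVZmZnd3d3d3d3d3d3d3JKqqold3d2ZlVVVmZnd3d3d3d3d3d3d3YGmpQHd3d2ZlVVVmZnd3d3d3d3d3d3d3dQAABnd3d2ZlVVVmZ3d3dnd3d3d3d3d3dmVWZmZmdmZlVVVmZ3d3d3d3d3d3d3d3dmZmZmZmZmZlVVZmZ3d3d3d3d3d3d3d3d2ZmZmZmZmZmVVZmZ3d3d3d3d3d3d3d3d3ZmZmZmZmZmVVZmZ3d3d3d3d3d3d3d3d3d2ZmZWZmZmVVZmZ3d3dw=="/>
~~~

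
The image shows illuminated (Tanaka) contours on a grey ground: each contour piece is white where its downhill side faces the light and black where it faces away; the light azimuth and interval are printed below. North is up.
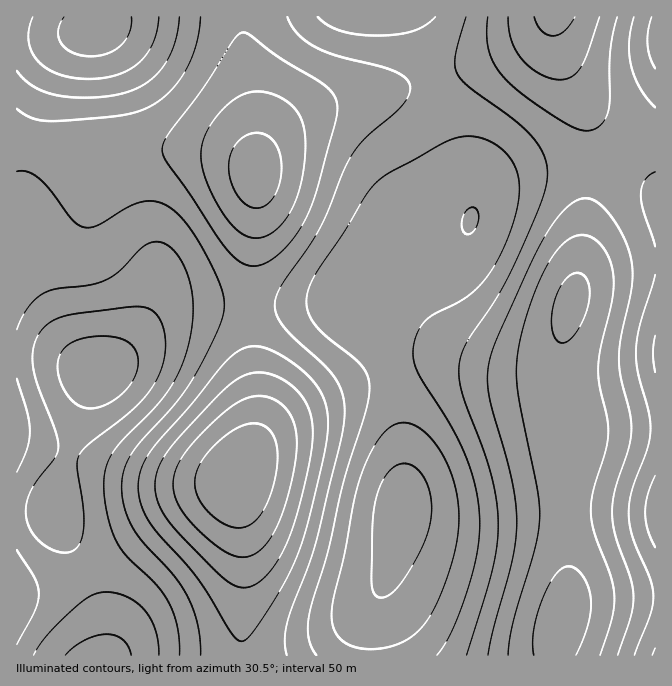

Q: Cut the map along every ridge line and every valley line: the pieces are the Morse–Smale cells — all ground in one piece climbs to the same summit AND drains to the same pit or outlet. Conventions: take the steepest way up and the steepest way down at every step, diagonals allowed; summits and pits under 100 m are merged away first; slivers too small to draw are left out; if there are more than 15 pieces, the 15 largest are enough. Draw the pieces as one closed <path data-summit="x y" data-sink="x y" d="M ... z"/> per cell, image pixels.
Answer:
<path data-summit="562 622" data-sink="402 508" d="M589 168l-54 1-35 10-15 10-7 9-9 27-5 8-22 8-38 7-24 10-16 14-13 21 3 12 20 30 17 38 8 35 5 45 0 34-3 30-12 51-16 46-1 42 182-1 2-13 12-42-2-128 2-2 1-33-10-55 0-30 5-27 10-30 7-30 8-83z"/><path data-summit="237 477" data-sink="97 372" d="M17 138l-1 517 224 1 4-92-8-84 15-32 7-30 0-21-7-49-2-41-70-1-12 3-8 5-15 15-22 25-17 14-10 3-19-21-12-23-11-39-10-45-17-40-3-13 0-22 5-26z"/><path data-summit="255 172" data-sink="402 508" d="M412 16l-169 1 1 35 12 68 0 103-7 64 1 19 64-2 36-6 6-15 8-11 16-14 24-10 50-10 14-10 5-15-2-26-22-60-20-70z"/><path data-summit="237 477" data-sink="402 508" d="M350 298l-36 6-65 3 0 21 7 50 2 40-7 30-15 32 8 84-1 58-2 2 1 32 129-1 2-41 16-46 12-51 3-30 0-34-5-45-10-40-15-33z"/><path data-summit="562 622" data-sink="655 512" d="M595 168l-6 0-8 97-7 30-10 30-5 27 0 30 10 55-1 33-2 2 2 128-12 42-2 13 101 1 1-466-22-14z"/><path data-summit="255 172" data-sink="97 372" d="M30 141l-2 1-5 26 0 22 3 13 17 40 10 45 11 39 12 23 19 21 10-3 17-14 22-25 15-15 8-5 12-3 70-1 2-40 5-42 0-51-6-8-23-10-38-5-37 2-50 8z"/><path data-summit="255 172" data-sink="95 28" d="M242 16l-142 0-2 11-21 11-11 10-10 15-15 34-12 43 3 3 70 16 50-8 20 0 2-2 35 2 33 8 8 5 5 7 1-51-12-68z"/><path data-summit="555 17" data-sink="402 508" d="M554 16l-141 1 16 40 20 70 22 60 3 22 4-11 7-9 23-13 41-8 40-1 2-29-3-20-29-65-5-20z"/><path data-summit="555 17" data-sink="655 512" d="M655 16l-101 1 0 16 4 15 30 70 3 20-2 29 28 4 17 5 21 13z"/><path data-summit="237 477" data-sink="95 28" d="M98 16l-82 1 0 120 2 2 11 1 12-43 20-42 16-17 21-11z"/>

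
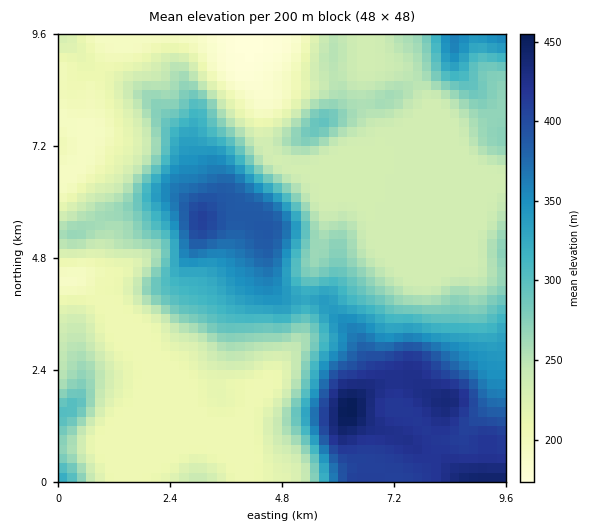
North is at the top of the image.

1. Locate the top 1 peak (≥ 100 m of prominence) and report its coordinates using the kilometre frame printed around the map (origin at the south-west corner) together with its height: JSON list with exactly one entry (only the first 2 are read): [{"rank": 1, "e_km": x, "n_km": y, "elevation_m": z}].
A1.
[{"rank": 1, "e_km": 6.24, "n_km": 1.54, "elevation_m": 457}]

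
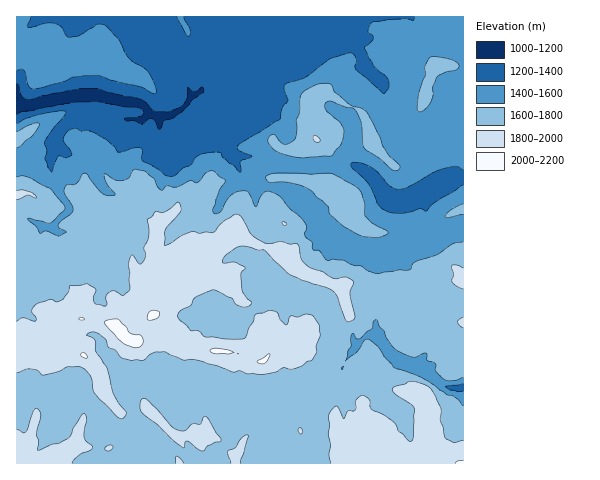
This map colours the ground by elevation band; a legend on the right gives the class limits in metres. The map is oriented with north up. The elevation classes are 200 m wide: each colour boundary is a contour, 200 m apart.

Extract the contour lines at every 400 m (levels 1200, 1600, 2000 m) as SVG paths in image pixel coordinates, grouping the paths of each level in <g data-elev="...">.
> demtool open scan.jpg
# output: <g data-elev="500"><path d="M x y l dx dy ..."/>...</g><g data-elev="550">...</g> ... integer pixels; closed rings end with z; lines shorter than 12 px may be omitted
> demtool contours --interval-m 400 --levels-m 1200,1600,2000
<g data-elev="1200"><path d="M17 84l2 1 3 11 5 3 41-8 28-2 29 8 15 2 5 3 8 8 4 2 12 0 12-6 6-8 1-10 4 3 3 0 7-4 2 4-11 9-12 12-8 6-9 3-3 7-2 2-4-8-3-3-4 0-5 5-10-3-7 0-2-2 1-1 17-2 2-4-4-4-42-6-28 1-48 8-5 3"/></g><g data-elev="1600"><path d="M463 406l-8-9-8-2-26-18-27-9-16-21-9-8-5 1-7 11-10 9 1-10 3-4 0-11 3-1 2 5 4 0 11-10 2-8 4-1 3 7 4 4 3 8 10 11 16 7 13-4 1 8 8 2 1 8 10 9 9 0 8-3"/><path d="M463 242l-9 1-17 12-21 7-3 2-2 5-4 1-8 0-22 4-9-3-7-5-7-1-11-5-10-1-5 2-8-10-7-2-1-7-8-7 3-8-4-7-13-12-10-11-6-4-7-2-3 2-8 14-8-15-11 0-8 5-8 15-4 2-3-1-1-4 4-12 3-8 5-8-10-9-4-1-5 2-9 10-7-3-14 7-10-1-4 4-4-3-4-8-10-8-10-2-5 9-9 3-5-1-11-6 3 11 8 9-5 2-5-1-4-3-13-17-4-2-8 11-9 1-3 3 0 5 8 13 1 4-2 3-10 8-3 4 1 3 7 4-7 4-13-5-6 3-4-7-9-9 23 5 14-13 1-3-16-19-21-11-6-1-5 1"/><path d="M369 237l11 0 8-5-16-9-7-7 0-13-3-9-3-5-5-4-24-12-18 1-35-1-11 3 0 4 4 3 18-1 12 3 9 4 18 17 3 9 12 10 18 10z"/><path d="M463 204l-11 5-7 7 1 2 2 0 15-4"/><path d="M394 171l5-2 1-3-13-13-20-41-5-3-9-3-5-3-13-11-3-7-3-1-13 1-10 5-5 5-2 18-3 7 1 13-3 7-6 4-4 0-11-10-3 2-2 3 1 5 5 6 14 5 14 3 30-2 9-11 3-14-4-9-15-13 1-6 6-2 23 8 6 14 3 24z"/><path d="M17 148l3-2 12-10 7-12-1-1-5 1-16 7"/><path d="M418 111l2 1 4-2 7-8 2-7 0-8 4-10 9-5 11-3 2-3-3-4-16-5-8 0-3 2-4 8 1 8-7 19z"/></g><g data-elev="2000"><path d="M258 363l7 0 5-9-13 7z"/><path d="M87 358l1-1-3-4-2 0-2 1 0 2z"/><path d="M216 354l13 0 5-1-5-3-12-2-7 2 2 3z"/><path d="M131 347l6 1 4-2 2-5-2-5-11-3-4-6-8-8-13 2 0 4 13 14 7 5z"/><path d="M80 320l4 0 1-1-4-2-2 2z"/><path d="M148 320l4 0 6-2 1-6-5-2-4 2-3 4z"/></g>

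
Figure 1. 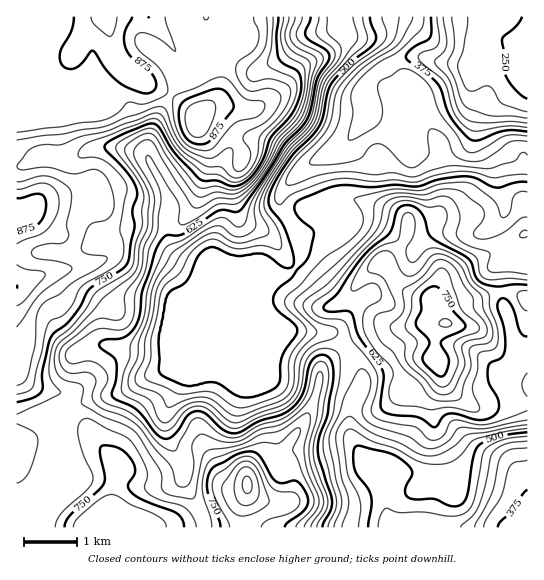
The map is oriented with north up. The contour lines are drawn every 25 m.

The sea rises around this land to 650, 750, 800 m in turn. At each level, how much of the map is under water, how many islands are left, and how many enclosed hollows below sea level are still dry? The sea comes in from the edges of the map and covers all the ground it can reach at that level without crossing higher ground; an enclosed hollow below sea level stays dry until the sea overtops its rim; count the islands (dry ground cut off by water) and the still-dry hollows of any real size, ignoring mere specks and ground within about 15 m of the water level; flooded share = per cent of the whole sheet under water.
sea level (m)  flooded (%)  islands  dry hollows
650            52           1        0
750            74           1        0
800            82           1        0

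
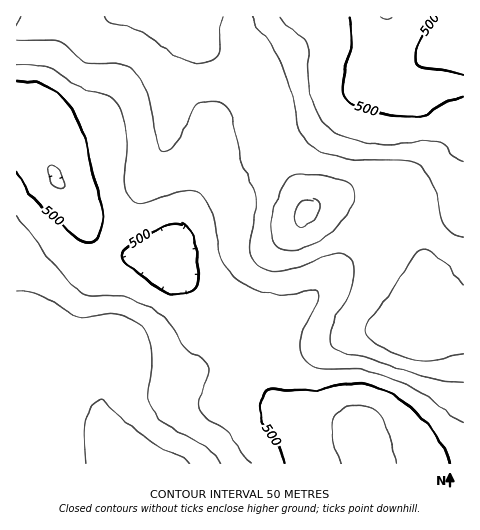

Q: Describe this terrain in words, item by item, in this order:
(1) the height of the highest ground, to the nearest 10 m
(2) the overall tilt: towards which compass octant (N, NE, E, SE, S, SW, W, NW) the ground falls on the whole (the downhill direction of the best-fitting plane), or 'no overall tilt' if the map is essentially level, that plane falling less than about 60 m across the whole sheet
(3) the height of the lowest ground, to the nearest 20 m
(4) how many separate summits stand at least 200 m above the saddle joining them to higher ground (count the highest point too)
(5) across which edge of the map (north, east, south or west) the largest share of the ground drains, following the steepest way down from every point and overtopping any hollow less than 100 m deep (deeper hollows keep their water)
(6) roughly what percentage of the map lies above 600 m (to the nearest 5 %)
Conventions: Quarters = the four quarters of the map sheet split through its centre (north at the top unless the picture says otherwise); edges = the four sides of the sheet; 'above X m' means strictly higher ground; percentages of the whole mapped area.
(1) About 710 m is the highest elevation on the sheet.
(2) On the whole the map has no overall tilt.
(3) The lowest ground is at about 420 m.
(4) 1 summit rises at least 200 m above its surroundings.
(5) Most of the ground drains across the western edge.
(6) Roughly 40 % of the ground is higher than 600 m.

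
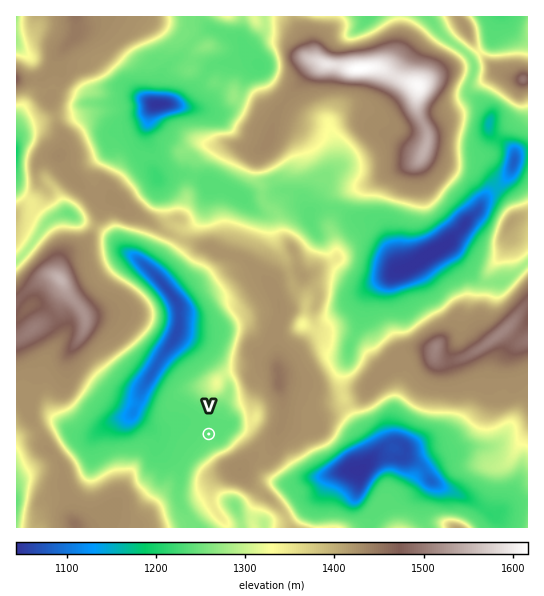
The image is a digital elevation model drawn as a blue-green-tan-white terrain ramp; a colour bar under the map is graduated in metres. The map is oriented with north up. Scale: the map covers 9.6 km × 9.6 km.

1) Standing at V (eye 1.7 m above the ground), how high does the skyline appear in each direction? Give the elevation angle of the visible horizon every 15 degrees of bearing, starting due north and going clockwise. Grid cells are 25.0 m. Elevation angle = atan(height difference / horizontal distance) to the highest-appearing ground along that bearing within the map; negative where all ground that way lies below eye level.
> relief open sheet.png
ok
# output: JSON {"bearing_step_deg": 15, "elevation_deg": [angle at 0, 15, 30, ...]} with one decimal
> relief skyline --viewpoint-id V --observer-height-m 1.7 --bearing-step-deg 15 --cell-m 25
{"bearing_step_deg": 15, "elevation_deg": [3.8, 4.1, 7.5, 8.5, 8.0, 8.4, 10.0, 12.2, 14.6, 16.1, 16.8, 15.2, 11.5, 6.6, 5.0, 5.3, 5.4, 3.8, 3.3, 3.7, 4.3, 4.9, 4.1, 2.4]}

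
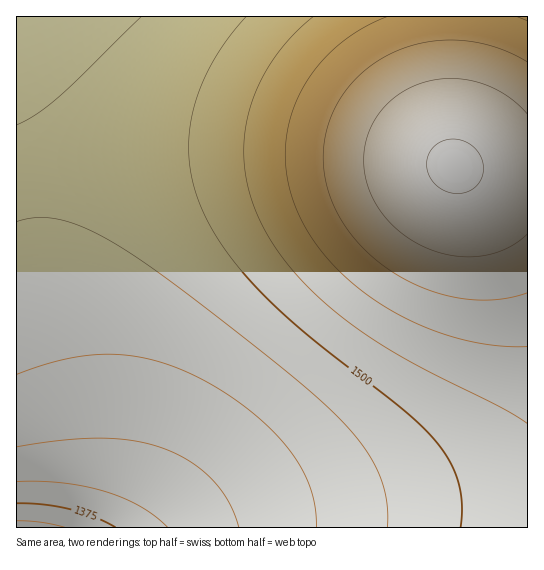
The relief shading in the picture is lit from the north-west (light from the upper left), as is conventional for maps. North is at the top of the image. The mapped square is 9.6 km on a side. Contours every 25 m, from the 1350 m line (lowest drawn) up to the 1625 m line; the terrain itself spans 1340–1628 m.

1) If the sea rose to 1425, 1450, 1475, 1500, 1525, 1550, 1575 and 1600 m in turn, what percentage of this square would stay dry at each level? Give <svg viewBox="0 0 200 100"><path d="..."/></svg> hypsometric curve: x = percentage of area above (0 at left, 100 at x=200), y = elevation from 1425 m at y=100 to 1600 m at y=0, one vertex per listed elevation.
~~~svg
<svg viewBox="0 0 200 100"><path d="M187 100l-20-14-33-15-42-14-25-14-17-14-16-15-15-14"/></svg>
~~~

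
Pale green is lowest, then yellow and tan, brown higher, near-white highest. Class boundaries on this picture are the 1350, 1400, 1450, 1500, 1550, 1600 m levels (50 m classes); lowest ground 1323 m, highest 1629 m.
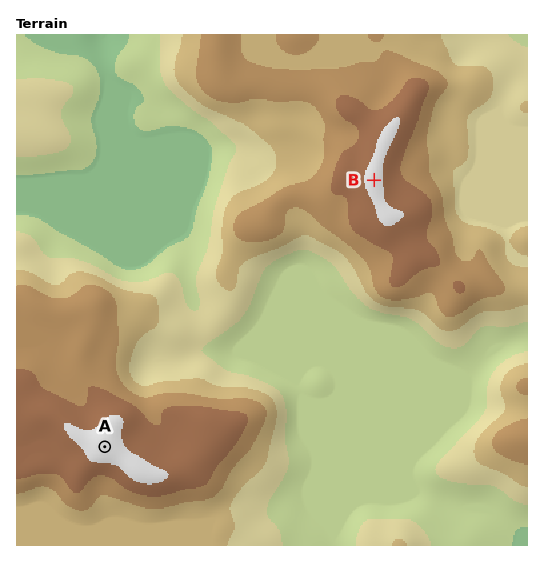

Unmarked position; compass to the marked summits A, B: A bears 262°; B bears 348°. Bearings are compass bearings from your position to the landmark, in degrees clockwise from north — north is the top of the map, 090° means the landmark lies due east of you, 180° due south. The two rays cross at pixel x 421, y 402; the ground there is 1360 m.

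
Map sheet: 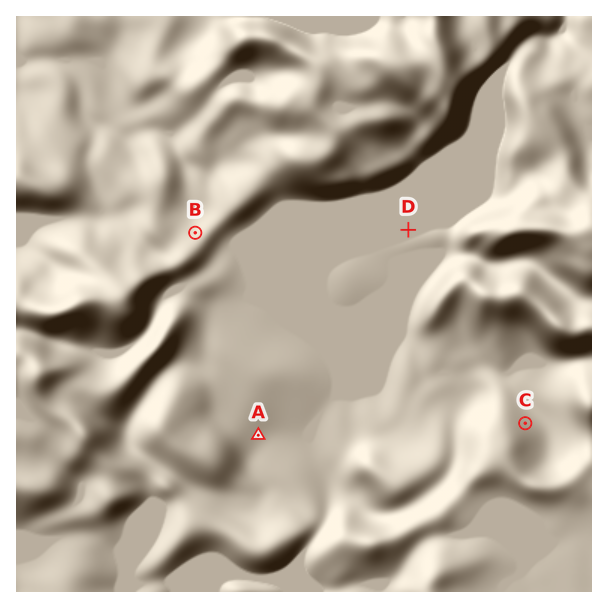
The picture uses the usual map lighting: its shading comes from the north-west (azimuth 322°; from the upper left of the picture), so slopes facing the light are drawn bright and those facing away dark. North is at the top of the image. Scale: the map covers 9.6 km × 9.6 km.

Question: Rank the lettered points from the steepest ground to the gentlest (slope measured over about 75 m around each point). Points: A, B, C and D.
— C B A D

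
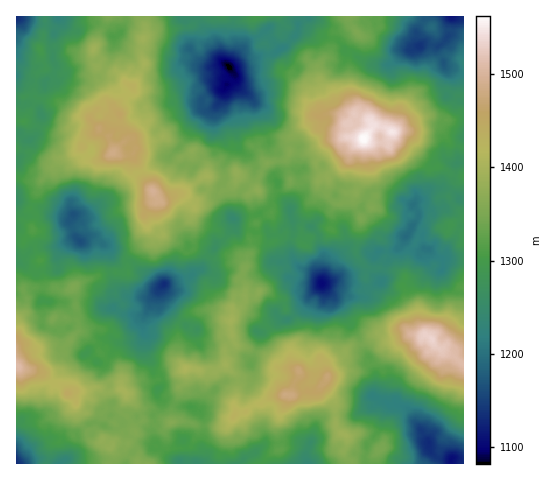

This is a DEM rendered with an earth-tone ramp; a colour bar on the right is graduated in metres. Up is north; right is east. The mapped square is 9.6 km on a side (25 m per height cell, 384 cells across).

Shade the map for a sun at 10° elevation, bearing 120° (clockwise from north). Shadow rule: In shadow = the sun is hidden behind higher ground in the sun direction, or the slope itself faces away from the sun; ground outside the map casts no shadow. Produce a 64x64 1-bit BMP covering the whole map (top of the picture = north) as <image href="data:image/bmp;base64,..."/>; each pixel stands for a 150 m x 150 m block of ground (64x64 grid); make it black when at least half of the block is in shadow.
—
<image width="64" height="64" href="data:image/bmp;base64,Qk0+AgAAAAAAAD4AAAAoAAAAQAAAAEAAAAABAAEAAAAAAAACAAATCwAAEwsAAAIAAAAAAAAA////AAAAAAAwAAAAAAAAAAAAAAAAEAAAAAAAAAA4AAAAAAAAADgAAAAAAAAAGAAAAAAAGAAYAAAAAAAcAAgAAAAAAD4AAAAAAAAAHAAAAAAAAAAOAAAAAAIAAAA8AAAAAAAEADgAAAAADAQAMAAAAAAOBgAwAAAAAAYMADgAAAAAABwIOAAAQAAAPAgcAAAAAAA8AD4AAAAAADg4P4ADAAAAGiAfmM7AAAAeAAMc34AAAA8AAB//iAAAD8AAH/+MAAAP7gAP/4gAAA/uAA//iAAAD84AHxwOAgAAbgAYDg4CAAAHAAAADwAAAAAAAAAHACIAAAAAAAAAJwAMAAAAAAAnAAAAAAAAAAeAAIAAAIAAA4ABgAAAEAADgAGAEABQABPAAAAAAAAAA8AAAIAAAAAHwAAAAAAAAA/gAAAAAAAAA+AAAAAAAAAAwAACAAAAAAAAQAAAAABAAAAiAAAAADAAAAAAAAAAORgAAAAEAAA/CACAAAAAAD8AAAiAHAAAHIAACMwMAAAeQAAM34wAAB8AAA4/zAAAD4AABj/GAAAPwAAGfwcCAAfwAAb/igAAB/gAAf8CBwADggAB/4MHAICAAAP5ggcAAMAAA/jAAEAAAAABnQAAQAAAAAAPgAAC42AAAEfAAALj4QAAA4AAAOPhgAAAoAAA88AAAAAoAAHxgAAAAAgAAA=="/>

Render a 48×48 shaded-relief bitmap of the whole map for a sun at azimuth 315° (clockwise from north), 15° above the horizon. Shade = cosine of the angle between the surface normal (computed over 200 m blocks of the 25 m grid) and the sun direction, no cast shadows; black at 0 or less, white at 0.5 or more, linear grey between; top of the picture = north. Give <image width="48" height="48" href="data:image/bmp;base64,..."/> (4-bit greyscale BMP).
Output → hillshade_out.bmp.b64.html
<image width="48" height="48" href="data:image/bmp;base64,Qk32BAAAAAAAAHYAAAAoAAAAMAAAADAAAAABAAQAAAAAAIAEAAATCwAAEwsAABAAAAAAAAAAAAAAABEREQAiIiIAMzMzAERERABVVVUAZmZmAHd3dwCIiIgAmZmZAKqqqgC7u7sAzMzMAN3d3QDu7u4A////AImWNpqHZ4mVM0V3VGqWQ1iZh2hjJFaFR4iXRXmYZneHVVVnUzaYU1i6hliVI0aHVXeIdniZh2ZnZnd2VCNnZEe7lkaoQkaIVWd3dniZmYZnVGeZUzNVMzWbmYaKY0V4dXiHdlV4iId5hnislTNWMCR6h6qahDVnd1Z3h0RXh2d5mIityWRXUQJHY1mplkVWZjNFd1RVd1Z5l2eMyqp4cyITUiaIdlVVVSNWeGVmd1Vpp1ZqypzLp1ZBIhNmZlRURSNGioiZmGZoqFVWmYvMuXiDEQFFZ2VURTNFiZmsyXeJqGZmZ4q7qoinQzJFZ3dlVlZniJmay4mru5iZdnrMqpmYZVZmZ4dmZ2dmh2iImprNy7u7lmnNuqqodlZ2Z4d2Z2d2d0WId4nOypu7lmnO25u6mXeIh4h3eHeIiWVnd3i92pq6lljO/rvLq6maqamHiGeIiId4dnm8yYm7hTSL3uzdqszM3My5iHaJiHeJl3i924irljJHisvf7M3v/93cmZeKqXVXh2ec7sqruEM1Zoqt/t3v/+zNyZdomHRFZlWL3u3MynQjZVir3cvN3uy8yoh4mGREVTJZzN2824hUVUWbzKmsyru8ypmau5dVVTEEmqy73JiGVTJZu6h6yoms3JmIvLuYh1IARnmqq4Z4ZkI2eZh4u5iK3ql2m7zLuXUgJDWKqoRGZkI1Z3iJq5mYrIiGirzLy4ZBFFNqu5Y0VlIld2Z3moiYmndlV5u5vKdkJGVYvKhlVnVEV1RVaZd3ipdkRniYnLdlRERGi7h3eIh2VlI0NqmIeKl1R4mYi7dERVM1erhmaIiXZ3MjJIq6h5hkNYmqmslCFGMTV6h2WIV4ZoYzNHmrqahTJHeKvNt0I2UhJGZmV5dndnhSNXmZmrlSEmdXm9yWVVdlRWVFVYh3iGdjE2iZd5lzADZUaL2niXZmdndWdXh2d2VTETZ4h5mGQSREV4u5iqlmiHhmmImXVVQiESRWiLuodkVTRmeZiJqXmohleImZdEMQABRmeKzKmHeGRVRHmXiZm6qXdniJhTMxAAFWZ4rdupeahmU0aaiZmqmZmIiIh1RDEAAlZonNzLh5mHZVV6mru7qaqImamIZWMAAUVnety8qIiIZndpqszNzMyoibualoYyIkVXeM3Lqph4hmdnms283N7KmLyZqJl1Q2ZYeK3tqZh2h2ZVeL3Lzc3cuay5qauXZXh5iJvv25l1ZlZEZ5zbzd3cy73bqryodnmJiKvN7bqGREVDVnvLu87cu7zcur3JdnmrmJq8u8uoVEVURWi8uqzcqr3Lur3sl4qrp3mrqaupZDV2VWeru6rNuZzKqqzduZu7qHiaqJqqcyNmVFabu8y7uXipd3rNyZq8uImal4qqhBJWQzV6qb7cqnZ3VEebypq9yXq8yGm6hCE2YzNYmHruypd2UhNoqpvO64rN62i7lSEUVERGiYedy5iHYwAmd3q9/Im7y3abp0REVEVVRYd6y6iIdiAUd2m+/Ym7qoZ6l1V3dlRmQ1ZovLl4h0IiZ2mw=="/>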